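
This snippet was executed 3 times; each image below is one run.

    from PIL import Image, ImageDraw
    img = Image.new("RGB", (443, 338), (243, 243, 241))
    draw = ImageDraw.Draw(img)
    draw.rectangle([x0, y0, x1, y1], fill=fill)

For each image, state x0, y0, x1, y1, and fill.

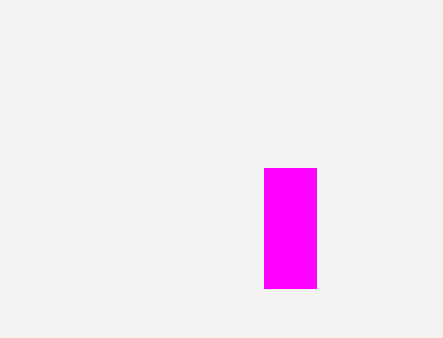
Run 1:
x0 = 264
y0 = 168
x1 = 316
y1 = 288
fill = 'magenta'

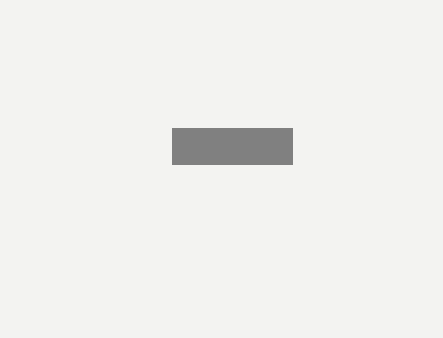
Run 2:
x0 = 172; y0 = 128; x1 = 292; y1 = 164; fill = 'gray'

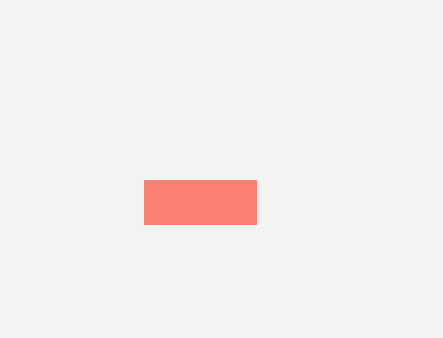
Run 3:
x0 = 144, y0 = 180, x1 = 256, y1 = 224, fill = 'salmon'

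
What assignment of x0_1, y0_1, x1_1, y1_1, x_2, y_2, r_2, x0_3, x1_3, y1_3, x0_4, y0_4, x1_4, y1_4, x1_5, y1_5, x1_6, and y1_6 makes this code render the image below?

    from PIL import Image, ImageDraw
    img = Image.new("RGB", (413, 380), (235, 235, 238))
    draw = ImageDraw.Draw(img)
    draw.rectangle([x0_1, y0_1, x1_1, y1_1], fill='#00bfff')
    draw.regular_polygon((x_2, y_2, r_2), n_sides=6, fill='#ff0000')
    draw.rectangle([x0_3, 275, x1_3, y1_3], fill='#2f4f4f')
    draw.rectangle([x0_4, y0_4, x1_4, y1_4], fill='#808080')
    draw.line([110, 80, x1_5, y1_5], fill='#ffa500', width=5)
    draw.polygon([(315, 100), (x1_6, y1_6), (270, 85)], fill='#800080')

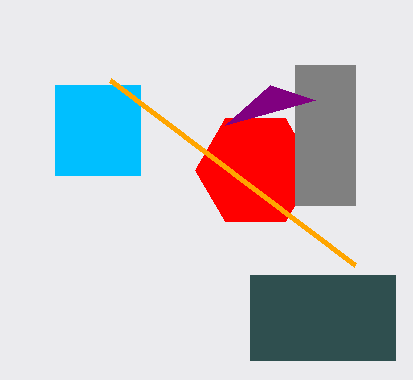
x0_1 = 55
y0_1 = 85
x1_1 = 140
y1_1 = 175
x_2 = 255
y_2 = 170
r_2 = 60
x0_3 = 250
x1_3 = 395
y1_3 = 360
x0_4 = 295
y0_4 = 65
x1_4 = 355
y1_4 = 205
x1_5 = 355
y1_5 = 265
x1_6 = 225
y1_6 = 125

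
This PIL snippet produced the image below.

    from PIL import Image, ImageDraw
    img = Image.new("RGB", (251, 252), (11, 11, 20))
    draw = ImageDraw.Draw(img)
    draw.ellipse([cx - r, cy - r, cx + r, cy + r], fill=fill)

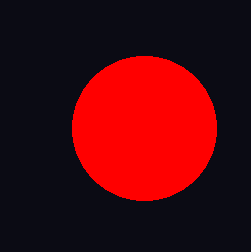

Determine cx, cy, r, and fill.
cx = 144; cy = 128; r = 72; fill = 'red'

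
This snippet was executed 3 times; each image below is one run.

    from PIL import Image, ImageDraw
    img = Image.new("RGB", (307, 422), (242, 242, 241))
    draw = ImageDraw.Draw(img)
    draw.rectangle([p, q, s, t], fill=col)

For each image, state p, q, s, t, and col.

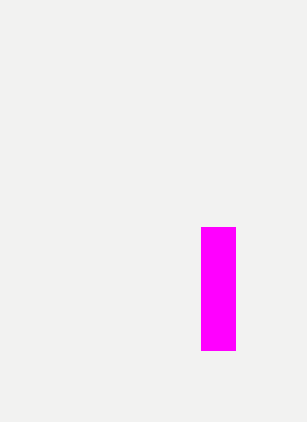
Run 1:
p = 201
q = 227
s = 235
t = 350
col = 'magenta'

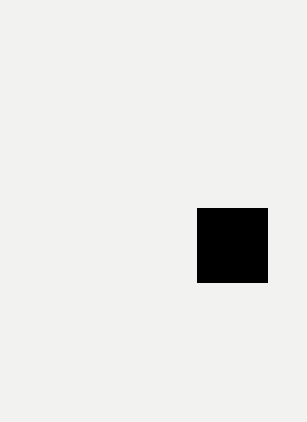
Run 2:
p = 197
q = 208
s = 267
t = 282
col = 'black'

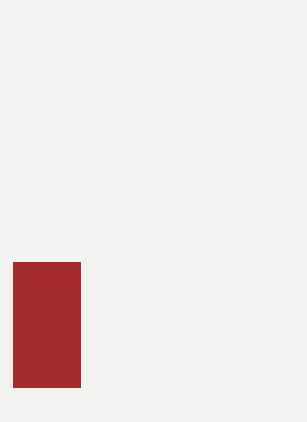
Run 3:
p = 13
q = 262
s = 80
t = 387
col = 'brown'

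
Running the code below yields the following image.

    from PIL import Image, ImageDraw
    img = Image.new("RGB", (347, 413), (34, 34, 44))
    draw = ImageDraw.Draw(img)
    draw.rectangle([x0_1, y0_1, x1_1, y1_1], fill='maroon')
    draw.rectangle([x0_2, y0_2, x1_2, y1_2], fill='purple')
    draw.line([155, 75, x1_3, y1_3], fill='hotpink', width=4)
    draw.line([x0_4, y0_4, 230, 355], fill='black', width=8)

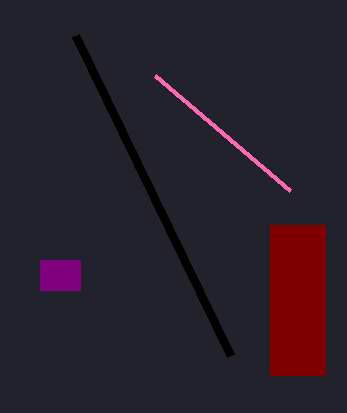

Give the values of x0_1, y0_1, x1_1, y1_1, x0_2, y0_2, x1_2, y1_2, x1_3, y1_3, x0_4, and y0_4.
x0_1 = 270, y0_1 = 225, x1_1 = 325, y1_1 = 375, x0_2 = 40, y0_2 = 260, x1_2 = 80, y1_2 = 290, x1_3 = 290, y1_3 = 190, x0_4 = 75, y0_4 = 35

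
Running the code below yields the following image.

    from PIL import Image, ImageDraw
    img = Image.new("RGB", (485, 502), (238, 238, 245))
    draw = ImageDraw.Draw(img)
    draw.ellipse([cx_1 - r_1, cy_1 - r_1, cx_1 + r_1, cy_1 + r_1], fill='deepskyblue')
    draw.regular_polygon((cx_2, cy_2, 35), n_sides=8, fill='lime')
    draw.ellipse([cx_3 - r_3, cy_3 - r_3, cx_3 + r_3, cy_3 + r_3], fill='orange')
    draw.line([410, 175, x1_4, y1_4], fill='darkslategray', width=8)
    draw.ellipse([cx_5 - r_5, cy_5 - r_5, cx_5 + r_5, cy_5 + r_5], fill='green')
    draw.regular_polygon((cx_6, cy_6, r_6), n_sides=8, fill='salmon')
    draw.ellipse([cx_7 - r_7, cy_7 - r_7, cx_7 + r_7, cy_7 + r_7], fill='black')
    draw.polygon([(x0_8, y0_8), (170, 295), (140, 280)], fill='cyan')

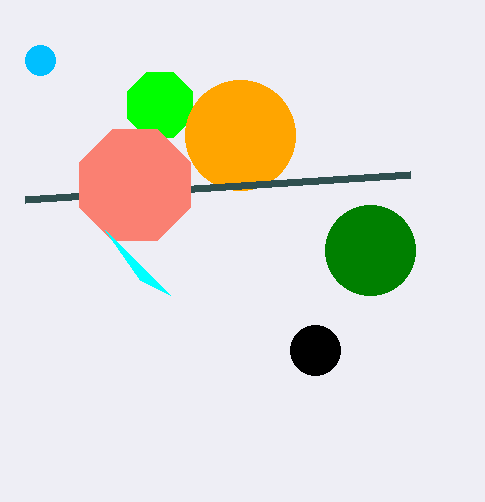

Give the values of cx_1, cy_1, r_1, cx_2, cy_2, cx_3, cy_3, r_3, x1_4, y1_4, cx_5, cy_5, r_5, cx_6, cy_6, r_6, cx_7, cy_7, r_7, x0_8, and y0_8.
cx_1 = 40; cy_1 = 60; r_1 = 15; cx_2 = 160; cy_2 = 105; cx_3 = 240; cy_3 = 135; r_3 = 55; x1_4 = 25; y1_4 = 200; cx_5 = 370; cy_5 = 250; r_5 = 45; cx_6 = 135; cy_6 = 185; r_6 = 60; cx_7 = 315; cy_7 = 350; r_7 = 25; x0_8 = 105; y0_8 = 230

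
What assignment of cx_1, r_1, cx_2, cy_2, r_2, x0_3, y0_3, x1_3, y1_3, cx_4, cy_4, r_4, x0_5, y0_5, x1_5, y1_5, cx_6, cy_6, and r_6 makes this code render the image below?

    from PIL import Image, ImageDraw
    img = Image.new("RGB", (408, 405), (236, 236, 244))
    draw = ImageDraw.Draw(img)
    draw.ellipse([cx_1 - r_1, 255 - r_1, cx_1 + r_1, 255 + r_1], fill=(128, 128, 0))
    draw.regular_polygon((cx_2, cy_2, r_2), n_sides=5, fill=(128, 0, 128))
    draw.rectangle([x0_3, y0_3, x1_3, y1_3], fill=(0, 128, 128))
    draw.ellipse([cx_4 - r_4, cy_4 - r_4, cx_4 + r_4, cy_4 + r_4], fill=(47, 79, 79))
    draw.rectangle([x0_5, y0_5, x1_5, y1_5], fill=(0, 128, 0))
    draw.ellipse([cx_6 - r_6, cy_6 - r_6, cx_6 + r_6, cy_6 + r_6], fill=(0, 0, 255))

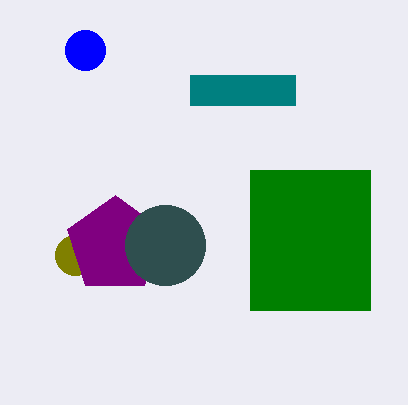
cx_1 = 75; r_1 = 20; cx_2 = 115; cy_2 = 245; r_2 = 50; x0_3 = 190; y0_3 = 75; x1_3 = 295; y1_3 = 105; cx_4 = 165; cy_4 = 245; r_4 = 40; x0_5 = 250; y0_5 = 170; x1_5 = 370; y1_5 = 310; cx_6 = 85; cy_6 = 50; r_6 = 20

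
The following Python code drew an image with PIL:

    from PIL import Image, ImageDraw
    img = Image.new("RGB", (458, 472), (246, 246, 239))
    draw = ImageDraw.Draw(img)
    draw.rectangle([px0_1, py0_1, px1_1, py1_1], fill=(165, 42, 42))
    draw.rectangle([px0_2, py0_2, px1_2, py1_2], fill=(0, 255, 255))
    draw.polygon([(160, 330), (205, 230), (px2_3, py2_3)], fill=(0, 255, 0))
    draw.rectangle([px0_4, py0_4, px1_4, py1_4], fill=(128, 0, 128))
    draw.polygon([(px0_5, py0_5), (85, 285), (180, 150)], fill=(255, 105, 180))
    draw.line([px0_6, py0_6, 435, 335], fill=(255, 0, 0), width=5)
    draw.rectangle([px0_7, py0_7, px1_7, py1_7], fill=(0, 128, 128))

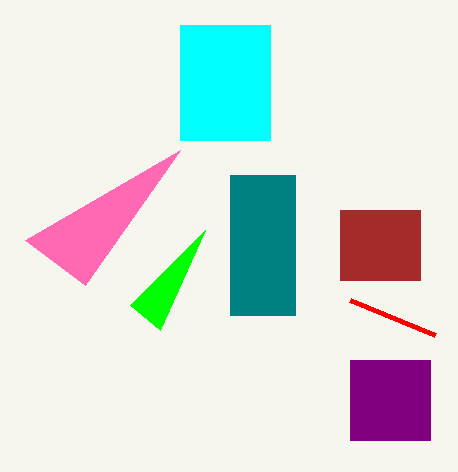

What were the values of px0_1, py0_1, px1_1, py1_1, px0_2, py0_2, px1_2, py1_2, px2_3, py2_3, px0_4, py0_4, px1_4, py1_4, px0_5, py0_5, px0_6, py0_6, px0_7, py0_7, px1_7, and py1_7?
px0_1 = 340
py0_1 = 210
px1_1 = 420
py1_1 = 280
px0_2 = 180
py0_2 = 25
px1_2 = 270
py1_2 = 140
px2_3 = 130
py2_3 = 305
px0_4 = 350
py0_4 = 360
px1_4 = 430
py1_4 = 440
px0_5 = 25
py0_5 = 240
px0_6 = 350
py0_6 = 300
px0_7 = 230
py0_7 = 175
px1_7 = 295
py1_7 = 315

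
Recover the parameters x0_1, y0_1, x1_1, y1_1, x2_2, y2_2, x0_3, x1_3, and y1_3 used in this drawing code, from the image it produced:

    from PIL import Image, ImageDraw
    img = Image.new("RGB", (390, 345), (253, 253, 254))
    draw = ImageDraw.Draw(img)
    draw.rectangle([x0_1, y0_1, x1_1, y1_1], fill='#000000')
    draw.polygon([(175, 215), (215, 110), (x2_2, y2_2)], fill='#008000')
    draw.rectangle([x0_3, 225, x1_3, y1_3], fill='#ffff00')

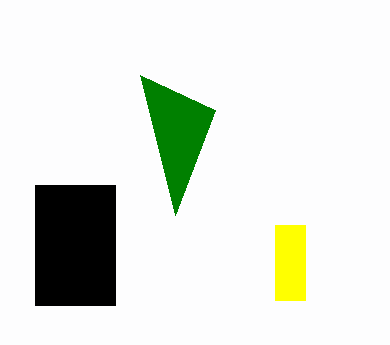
x0_1 = 35
y0_1 = 185
x1_1 = 115
y1_1 = 305
x2_2 = 140
y2_2 = 75
x0_3 = 275
x1_3 = 305
y1_3 = 300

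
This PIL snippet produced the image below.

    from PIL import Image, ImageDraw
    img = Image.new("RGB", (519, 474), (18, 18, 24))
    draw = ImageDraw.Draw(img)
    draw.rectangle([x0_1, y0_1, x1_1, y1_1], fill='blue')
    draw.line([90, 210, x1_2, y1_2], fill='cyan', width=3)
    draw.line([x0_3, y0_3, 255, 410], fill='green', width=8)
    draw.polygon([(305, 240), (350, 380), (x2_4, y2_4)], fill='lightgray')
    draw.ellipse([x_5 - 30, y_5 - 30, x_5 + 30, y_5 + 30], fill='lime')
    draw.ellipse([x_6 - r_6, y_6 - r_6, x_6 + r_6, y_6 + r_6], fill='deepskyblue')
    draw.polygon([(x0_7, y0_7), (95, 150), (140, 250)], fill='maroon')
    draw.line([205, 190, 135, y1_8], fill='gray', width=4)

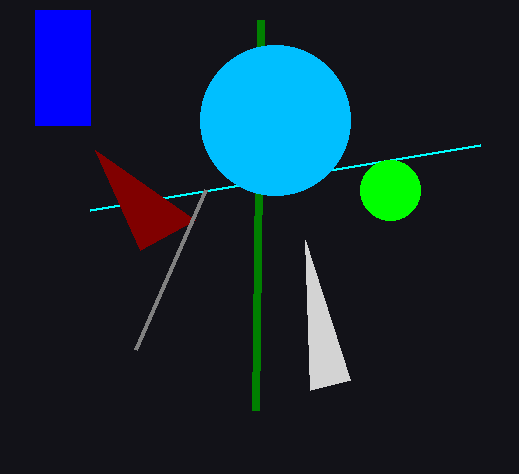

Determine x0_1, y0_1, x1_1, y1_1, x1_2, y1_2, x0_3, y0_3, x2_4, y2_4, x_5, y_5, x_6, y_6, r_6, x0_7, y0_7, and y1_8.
x0_1 = 35; y0_1 = 10; x1_1 = 90; y1_1 = 125; x1_2 = 480; y1_2 = 145; x0_3 = 260; y0_3 = 20; x2_4 = 310; y2_4 = 390; x_5 = 390; y_5 = 190; x_6 = 275; y_6 = 120; r_6 = 75; x0_7 = 195; y0_7 = 220; y1_8 = 350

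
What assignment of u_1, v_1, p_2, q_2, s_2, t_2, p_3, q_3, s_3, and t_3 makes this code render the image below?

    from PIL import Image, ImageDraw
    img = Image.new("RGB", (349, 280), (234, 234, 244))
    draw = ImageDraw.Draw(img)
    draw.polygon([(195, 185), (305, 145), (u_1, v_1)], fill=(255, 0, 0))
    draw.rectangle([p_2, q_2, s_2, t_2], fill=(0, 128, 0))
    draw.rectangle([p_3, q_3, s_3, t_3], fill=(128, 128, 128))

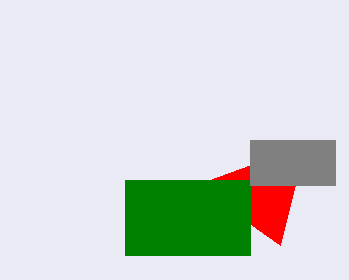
u_1 = 280; v_1 = 245; p_2 = 125; q_2 = 180; s_2 = 250; t_2 = 255; p_3 = 250; q_3 = 140; s_3 = 335; t_3 = 185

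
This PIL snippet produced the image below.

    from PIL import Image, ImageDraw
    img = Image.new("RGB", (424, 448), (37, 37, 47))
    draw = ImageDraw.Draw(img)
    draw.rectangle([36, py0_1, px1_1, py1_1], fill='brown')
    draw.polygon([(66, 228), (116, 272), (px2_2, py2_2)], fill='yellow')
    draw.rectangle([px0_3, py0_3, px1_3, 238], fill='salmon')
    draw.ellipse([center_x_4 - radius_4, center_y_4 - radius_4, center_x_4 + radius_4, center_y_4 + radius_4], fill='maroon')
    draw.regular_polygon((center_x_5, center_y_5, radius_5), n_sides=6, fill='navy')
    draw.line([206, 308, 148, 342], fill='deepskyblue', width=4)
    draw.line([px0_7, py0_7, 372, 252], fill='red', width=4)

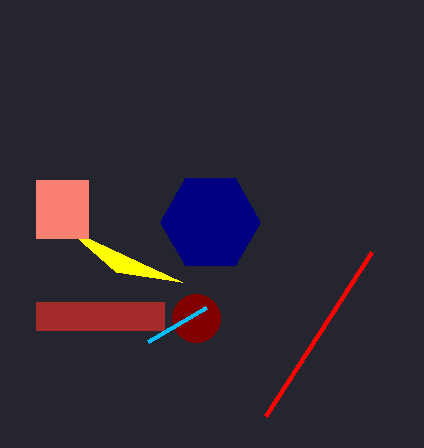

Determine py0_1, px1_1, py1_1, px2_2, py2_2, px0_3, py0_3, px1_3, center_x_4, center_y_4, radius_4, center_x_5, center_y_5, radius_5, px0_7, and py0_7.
py0_1 = 302, px1_1 = 164, py1_1 = 330, px2_2 = 182, py2_2 = 282, px0_3 = 36, py0_3 = 180, px1_3 = 88, center_x_4 = 196, center_y_4 = 318, radius_4 = 24, center_x_5 = 210, center_y_5 = 222, radius_5 = 50, px0_7 = 266, py0_7 = 416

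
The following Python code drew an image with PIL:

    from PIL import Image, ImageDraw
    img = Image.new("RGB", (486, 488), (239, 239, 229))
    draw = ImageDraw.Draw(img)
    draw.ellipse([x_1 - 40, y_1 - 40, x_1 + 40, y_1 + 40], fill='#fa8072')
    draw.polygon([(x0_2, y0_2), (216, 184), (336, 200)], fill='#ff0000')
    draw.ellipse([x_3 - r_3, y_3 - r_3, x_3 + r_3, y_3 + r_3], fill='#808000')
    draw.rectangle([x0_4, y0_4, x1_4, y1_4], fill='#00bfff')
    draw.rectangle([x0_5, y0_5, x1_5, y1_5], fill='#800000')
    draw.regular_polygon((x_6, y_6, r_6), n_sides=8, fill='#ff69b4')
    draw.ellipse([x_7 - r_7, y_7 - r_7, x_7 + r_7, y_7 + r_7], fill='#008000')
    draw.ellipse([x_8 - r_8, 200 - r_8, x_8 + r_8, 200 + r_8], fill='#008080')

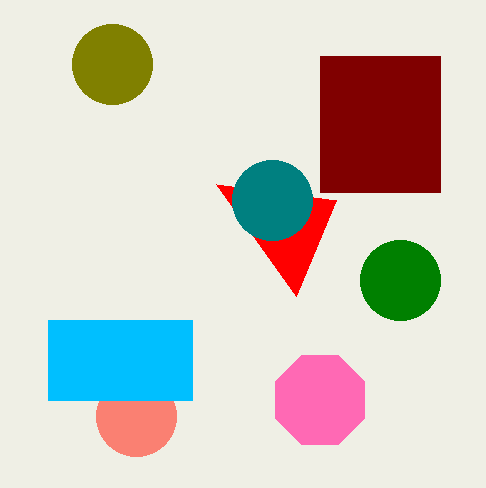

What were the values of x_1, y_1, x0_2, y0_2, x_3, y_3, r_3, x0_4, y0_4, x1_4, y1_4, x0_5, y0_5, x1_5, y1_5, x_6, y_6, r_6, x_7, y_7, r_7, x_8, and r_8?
x_1 = 136
y_1 = 416
x0_2 = 296
y0_2 = 296
x_3 = 112
y_3 = 64
r_3 = 40
x0_4 = 48
y0_4 = 320
x1_4 = 192
y1_4 = 400
x0_5 = 320
y0_5 = 56
x1_5 = 440
y1_5 = 192
x_6 = 320
y_6 = 400
r_6 = 48
x_7 = 400
y_7 = 280
r_7 = 40
x_8 = 272
r_8 = 40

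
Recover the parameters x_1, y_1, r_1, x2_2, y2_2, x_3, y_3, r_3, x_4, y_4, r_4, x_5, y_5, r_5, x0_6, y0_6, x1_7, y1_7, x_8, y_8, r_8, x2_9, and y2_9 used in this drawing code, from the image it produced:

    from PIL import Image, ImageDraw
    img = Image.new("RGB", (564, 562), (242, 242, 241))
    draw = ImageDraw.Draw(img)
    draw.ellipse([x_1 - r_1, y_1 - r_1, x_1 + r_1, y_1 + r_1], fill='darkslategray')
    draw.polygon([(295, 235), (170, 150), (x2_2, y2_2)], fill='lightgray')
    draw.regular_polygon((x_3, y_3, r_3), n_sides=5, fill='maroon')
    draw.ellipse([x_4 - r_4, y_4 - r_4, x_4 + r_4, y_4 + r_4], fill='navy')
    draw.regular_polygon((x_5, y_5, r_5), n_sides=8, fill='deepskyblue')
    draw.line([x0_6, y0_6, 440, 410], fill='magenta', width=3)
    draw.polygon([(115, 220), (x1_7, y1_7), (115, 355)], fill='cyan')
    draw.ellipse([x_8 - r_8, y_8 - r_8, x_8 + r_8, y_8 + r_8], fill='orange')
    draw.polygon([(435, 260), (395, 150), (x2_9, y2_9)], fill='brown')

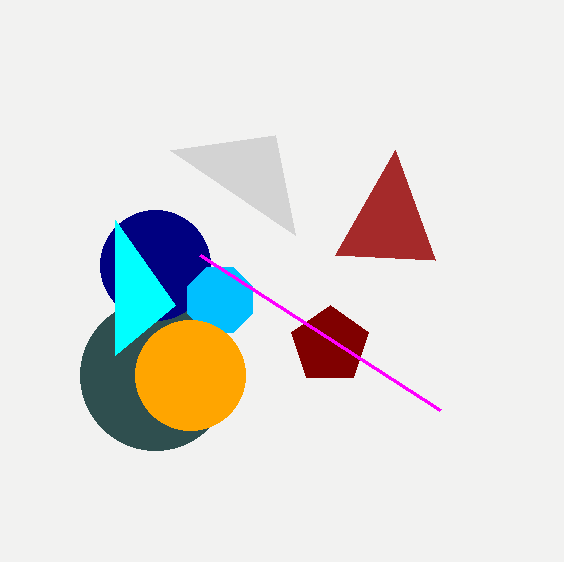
x_1 = 155; y_1 = 375; r_1 = 75; x2_2 = 275; y2_2 = 135; x_3 = 330; y_3 = 345; r_3 = 40; x_4 = 155; y_4 = 265; r_4 = 55; x_5 = 220; y_5 = 300; r_5 = 35; x0_6 = 200; y0_6 = 255; x1_7 = 175; y1_7 = 305; x_8 = 190; y_8 = 375; r_8 = 55; x2_9 = 335; y2_9 = 255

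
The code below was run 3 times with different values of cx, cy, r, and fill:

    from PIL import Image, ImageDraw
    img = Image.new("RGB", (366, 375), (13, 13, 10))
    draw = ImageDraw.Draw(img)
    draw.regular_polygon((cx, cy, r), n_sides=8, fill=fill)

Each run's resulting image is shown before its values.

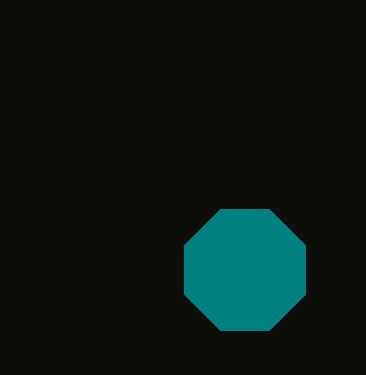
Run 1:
cx = 245, cy = 270, r = 65, fill = 'teal'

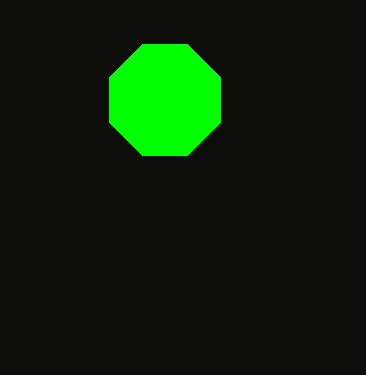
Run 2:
cx = 165; cy = 100; r = 60; fill = 'lime'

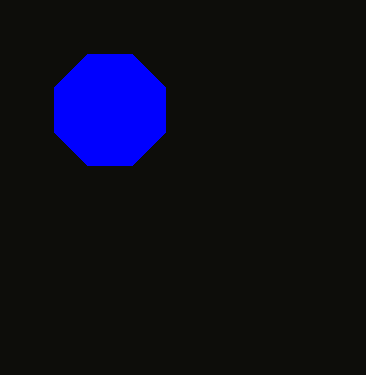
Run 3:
cx = 110, cy = 110, r = 60, fill = 'blue'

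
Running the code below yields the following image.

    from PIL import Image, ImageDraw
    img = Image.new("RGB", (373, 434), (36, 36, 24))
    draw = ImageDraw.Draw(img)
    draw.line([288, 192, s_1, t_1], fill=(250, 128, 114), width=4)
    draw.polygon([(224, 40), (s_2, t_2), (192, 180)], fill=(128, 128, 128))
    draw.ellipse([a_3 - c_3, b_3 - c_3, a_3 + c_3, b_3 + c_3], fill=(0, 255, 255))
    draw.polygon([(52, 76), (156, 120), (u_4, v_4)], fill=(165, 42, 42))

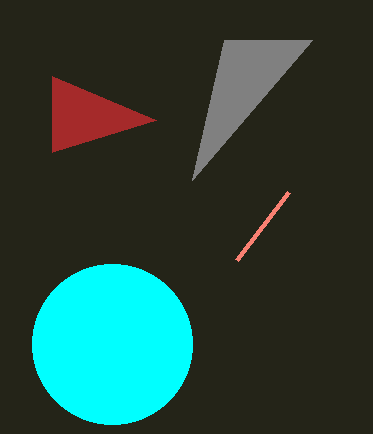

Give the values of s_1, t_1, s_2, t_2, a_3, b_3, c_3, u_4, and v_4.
s_1 = 236
t_1 = 260
s_2 = 312
t_2 = 40
a_3 = 112
b_3 = 344
c_3 = 80
u_4 = 52
v_4 = 152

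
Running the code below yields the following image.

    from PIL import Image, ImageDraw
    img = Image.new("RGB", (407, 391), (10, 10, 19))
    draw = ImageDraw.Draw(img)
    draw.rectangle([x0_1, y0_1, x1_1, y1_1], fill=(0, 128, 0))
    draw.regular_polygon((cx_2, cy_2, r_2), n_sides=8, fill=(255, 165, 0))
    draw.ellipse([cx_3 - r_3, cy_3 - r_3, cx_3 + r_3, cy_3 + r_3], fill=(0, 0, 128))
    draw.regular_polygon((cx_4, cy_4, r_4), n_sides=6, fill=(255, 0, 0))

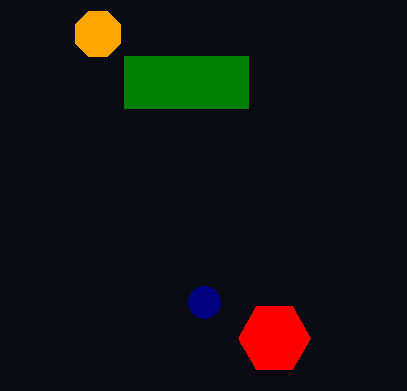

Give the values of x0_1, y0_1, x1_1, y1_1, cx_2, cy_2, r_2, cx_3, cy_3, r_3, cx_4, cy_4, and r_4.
x0_1 = 124; y0_1 = 56; x1_1 = 248; y1_1 = 108; cx_2 = 98; cy_2 = 34; r_2 = 24; cx_3 = 204; cy_3 = 302; r_3 = 16; cx_4 = 274; cy_4 = 338; r_4 = 36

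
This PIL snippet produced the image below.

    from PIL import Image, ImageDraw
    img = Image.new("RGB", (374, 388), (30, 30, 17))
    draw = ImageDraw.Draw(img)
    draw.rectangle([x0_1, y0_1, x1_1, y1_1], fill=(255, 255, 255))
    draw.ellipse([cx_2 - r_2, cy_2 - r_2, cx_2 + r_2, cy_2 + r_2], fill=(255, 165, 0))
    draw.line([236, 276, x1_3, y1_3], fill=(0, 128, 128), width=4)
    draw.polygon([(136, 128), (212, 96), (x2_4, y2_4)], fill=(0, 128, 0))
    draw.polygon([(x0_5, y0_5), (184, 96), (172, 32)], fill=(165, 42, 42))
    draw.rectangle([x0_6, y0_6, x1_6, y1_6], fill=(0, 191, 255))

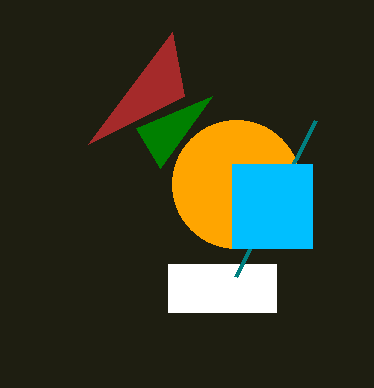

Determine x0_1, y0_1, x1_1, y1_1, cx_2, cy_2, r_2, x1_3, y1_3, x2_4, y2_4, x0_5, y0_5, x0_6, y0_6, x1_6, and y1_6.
x0_1 = 168, y0_1 = 264, x1_1 = 276, y1_1 = 312, cx_2 = 236, cy_2 = 184, r_2 = 64, x1_3 = 316, y1_3 = 120, x2_4 = 160, y2_4 = 168, x0_5 = 88, y0_5 = 144, x0_6 = 232, y0_6 = 164, x1_6 = 312, y1_6 = 248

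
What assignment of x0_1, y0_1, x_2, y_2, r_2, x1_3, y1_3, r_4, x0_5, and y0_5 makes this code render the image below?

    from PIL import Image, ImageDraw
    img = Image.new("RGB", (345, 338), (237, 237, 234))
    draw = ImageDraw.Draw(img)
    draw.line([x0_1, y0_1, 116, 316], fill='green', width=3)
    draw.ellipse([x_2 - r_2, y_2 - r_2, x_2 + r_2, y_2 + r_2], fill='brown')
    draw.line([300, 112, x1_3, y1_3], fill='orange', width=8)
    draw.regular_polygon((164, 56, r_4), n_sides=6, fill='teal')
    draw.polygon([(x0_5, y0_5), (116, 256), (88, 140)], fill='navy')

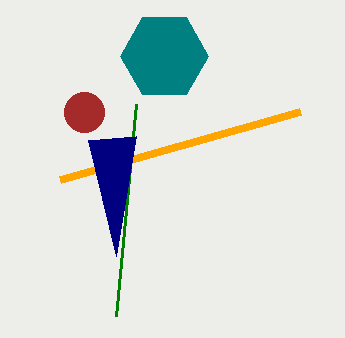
x0_1 = 136; y0_1 = 104; x_2 = 84; y_2 = 112; r_2 = 20; x1_3 = 60; y1_3 = 180; r_4 = 44; x0_5 = 136; y0_5 = 136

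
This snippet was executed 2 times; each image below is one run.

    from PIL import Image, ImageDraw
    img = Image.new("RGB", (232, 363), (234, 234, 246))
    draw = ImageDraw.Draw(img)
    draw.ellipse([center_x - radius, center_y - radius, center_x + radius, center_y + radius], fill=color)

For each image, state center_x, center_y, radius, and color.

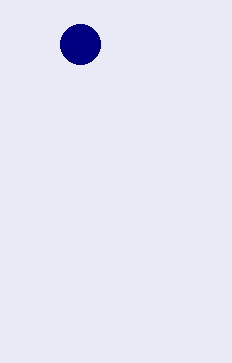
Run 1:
center_x = 80; center_y = 44; radius = 20; color = 'navy'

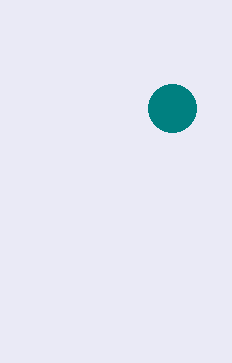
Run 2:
center_x = 172; center_y = 108; radius = 24; color = 'teal'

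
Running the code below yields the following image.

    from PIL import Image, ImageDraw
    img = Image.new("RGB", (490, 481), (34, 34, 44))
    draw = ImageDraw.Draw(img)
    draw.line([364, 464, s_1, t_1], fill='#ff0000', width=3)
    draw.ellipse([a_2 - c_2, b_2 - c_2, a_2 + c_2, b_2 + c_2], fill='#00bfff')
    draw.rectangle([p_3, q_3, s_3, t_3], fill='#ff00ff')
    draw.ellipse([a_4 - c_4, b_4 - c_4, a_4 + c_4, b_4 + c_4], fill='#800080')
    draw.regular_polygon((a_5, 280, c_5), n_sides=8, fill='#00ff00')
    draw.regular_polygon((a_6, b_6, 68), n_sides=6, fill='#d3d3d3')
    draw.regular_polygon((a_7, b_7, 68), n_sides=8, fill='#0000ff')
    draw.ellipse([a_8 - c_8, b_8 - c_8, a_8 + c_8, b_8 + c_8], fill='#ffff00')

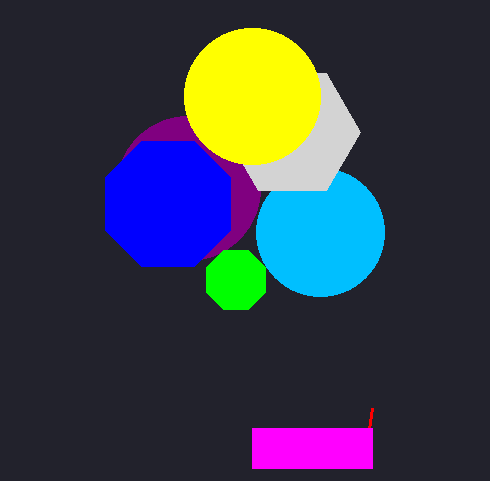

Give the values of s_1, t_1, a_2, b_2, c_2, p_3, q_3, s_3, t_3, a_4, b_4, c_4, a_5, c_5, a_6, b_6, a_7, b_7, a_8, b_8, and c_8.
s_1 = 372, t_1 = 408, a_2 = 320, b_2 = 232, c_2 = 64, p_3 = 252, q_3 = 428, s_3 = 372, t_3 = 468, a_4 = 188, b_4 = 188, c_4 = 72, a_5 = 236, c_5 = 32, a_6 = 292, b_6 = 132, a_7 = 168, b_7 = 204, a_8 = 252, b_8 = 96, c_8 = 68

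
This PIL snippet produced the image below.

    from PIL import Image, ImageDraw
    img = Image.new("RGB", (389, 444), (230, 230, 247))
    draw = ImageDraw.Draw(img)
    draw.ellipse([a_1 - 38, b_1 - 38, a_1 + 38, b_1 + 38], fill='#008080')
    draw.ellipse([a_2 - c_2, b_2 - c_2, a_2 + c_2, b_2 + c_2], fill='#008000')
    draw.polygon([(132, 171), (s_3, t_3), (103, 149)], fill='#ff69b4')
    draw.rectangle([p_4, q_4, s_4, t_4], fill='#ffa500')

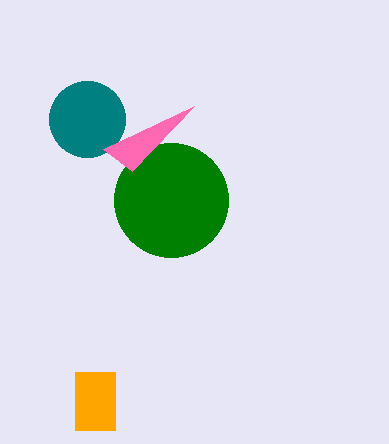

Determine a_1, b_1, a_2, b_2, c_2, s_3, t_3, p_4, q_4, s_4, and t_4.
a_1 = 87; b_1 = 119; a_2 = 171; b_2 = 200; c_2 = 57; s_3 = 194; t_3 = 106; p_4 = 75; q_4 = 372; s_4 = 115; t_4 = 430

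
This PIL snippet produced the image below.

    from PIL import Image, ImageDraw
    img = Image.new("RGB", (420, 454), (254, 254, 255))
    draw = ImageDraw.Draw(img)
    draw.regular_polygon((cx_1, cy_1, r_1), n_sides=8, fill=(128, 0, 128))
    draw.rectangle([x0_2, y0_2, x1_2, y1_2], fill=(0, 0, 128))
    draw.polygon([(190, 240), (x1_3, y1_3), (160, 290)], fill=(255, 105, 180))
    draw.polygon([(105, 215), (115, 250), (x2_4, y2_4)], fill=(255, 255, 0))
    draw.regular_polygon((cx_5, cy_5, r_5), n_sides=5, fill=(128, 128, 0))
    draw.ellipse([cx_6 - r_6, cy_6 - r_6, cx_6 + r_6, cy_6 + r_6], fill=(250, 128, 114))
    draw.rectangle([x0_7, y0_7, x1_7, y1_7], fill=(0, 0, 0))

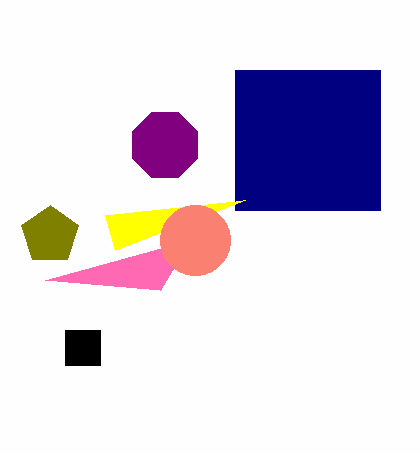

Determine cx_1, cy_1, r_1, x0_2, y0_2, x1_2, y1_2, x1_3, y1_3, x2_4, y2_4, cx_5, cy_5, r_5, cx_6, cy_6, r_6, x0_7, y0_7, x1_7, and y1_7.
cx_1 = 165, cy_1 = 145, r_1 = 35, x0_2 = 235, y0_2 = 70, x1_2 = 380, y1_2 = 210, x1_3 = 45, y1_3 = 280, x2_4 = 245, y2_4 = 200, cx_5 = 50, cy_5 = 235, r_5 = 30, cx_6 = 195, cy_6 = 240, r_6 = 35, x0_7 = 65, y0_7 = 330, x1_7 = 100, y1_7 = 365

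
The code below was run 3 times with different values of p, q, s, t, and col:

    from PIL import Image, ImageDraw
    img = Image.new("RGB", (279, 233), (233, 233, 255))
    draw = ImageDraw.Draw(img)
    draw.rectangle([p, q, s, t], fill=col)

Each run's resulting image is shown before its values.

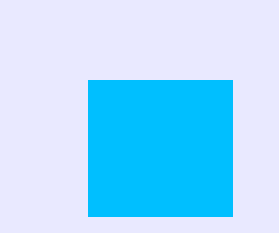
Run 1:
p = 88; q = 80; s = 232; t = 216; col = 'deepskyblue'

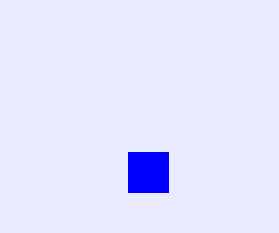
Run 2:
p = 128, q = 152, s = 168, t = 192, col = 'blue'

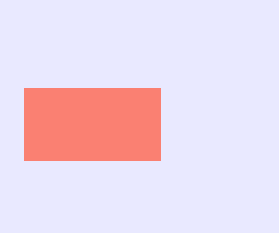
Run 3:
p = 24; q = 88; s = 160; t = 160; col = 'salmon'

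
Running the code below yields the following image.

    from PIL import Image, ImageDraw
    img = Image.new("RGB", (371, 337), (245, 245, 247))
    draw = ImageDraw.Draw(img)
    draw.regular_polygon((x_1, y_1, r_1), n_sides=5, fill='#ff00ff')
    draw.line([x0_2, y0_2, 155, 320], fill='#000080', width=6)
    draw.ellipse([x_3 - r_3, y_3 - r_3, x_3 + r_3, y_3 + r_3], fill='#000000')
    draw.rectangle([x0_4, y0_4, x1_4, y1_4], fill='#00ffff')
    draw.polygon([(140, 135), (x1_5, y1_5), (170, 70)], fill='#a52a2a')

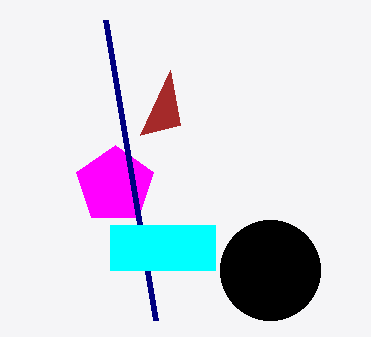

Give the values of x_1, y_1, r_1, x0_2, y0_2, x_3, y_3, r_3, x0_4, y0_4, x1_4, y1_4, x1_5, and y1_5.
x_1 = 115; y_1 = 185; r_1 = 40; x0_2 = 105; y0_2 = 20; x_3 = 270; y_3 = 270; r_3 = 50; x0_4 = 110; y0_4 = 225; x1_4 = 215; y1_4 = 270; x1_5 = 180; y1_5 = 125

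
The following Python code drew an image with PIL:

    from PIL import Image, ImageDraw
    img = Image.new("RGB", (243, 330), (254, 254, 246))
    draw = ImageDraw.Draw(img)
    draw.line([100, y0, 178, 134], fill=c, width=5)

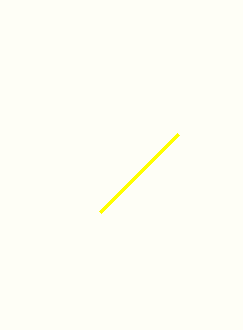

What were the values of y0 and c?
y0 = 212; c = 'yellow'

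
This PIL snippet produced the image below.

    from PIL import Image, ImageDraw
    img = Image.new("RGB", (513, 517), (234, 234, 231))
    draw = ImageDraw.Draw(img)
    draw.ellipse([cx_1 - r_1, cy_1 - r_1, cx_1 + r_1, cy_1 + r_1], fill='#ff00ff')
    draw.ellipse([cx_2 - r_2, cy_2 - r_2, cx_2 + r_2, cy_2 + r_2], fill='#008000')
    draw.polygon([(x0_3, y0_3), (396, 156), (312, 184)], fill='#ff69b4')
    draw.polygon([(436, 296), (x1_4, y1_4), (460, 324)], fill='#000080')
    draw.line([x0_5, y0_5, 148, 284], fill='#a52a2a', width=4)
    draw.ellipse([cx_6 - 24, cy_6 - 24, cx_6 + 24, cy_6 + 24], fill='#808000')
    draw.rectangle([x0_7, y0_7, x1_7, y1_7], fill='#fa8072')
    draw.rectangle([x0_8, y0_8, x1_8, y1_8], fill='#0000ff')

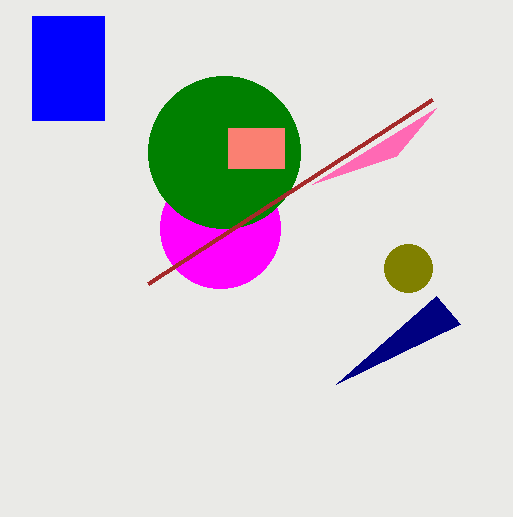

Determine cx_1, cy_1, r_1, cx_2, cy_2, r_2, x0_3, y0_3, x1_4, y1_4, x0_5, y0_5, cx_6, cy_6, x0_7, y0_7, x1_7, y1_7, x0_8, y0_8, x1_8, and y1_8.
cx_1 = 220
cy_1 = 228
r_1 = 60
cx_2 = 224
cy_2 = 152
r_2 = 76
x0_3 = 436
y0_3 = 108
x1_4 = 336
y1_4 = 384
x0_5 = 432
y0_5 = 100
cx_6 = 408
cy_6 = 268
x0_7 = 228
y0_7 = 128
x1_7 = 284
y1_7 = 168
x0_8 = 32
y0_8 = 16
x1_8 = 104
y1_8 = 120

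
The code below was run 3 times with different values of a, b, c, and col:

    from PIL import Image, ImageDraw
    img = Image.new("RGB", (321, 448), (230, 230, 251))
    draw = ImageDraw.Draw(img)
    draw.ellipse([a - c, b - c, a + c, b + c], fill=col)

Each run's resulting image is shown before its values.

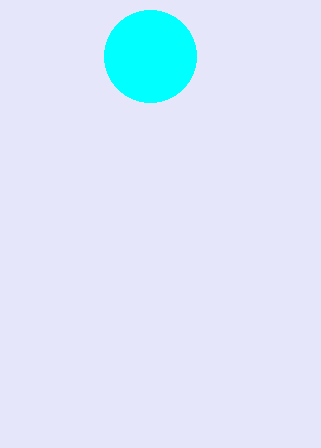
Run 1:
a = 150; b = 56; c = 46; col = 'cyan'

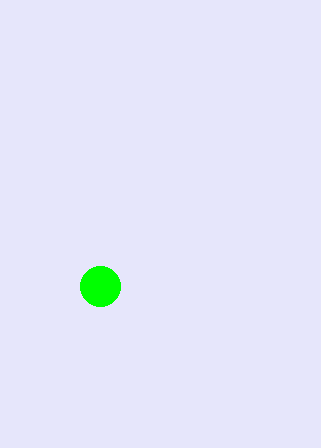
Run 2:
a = 100
b = 286
c = 20
col = 'lime'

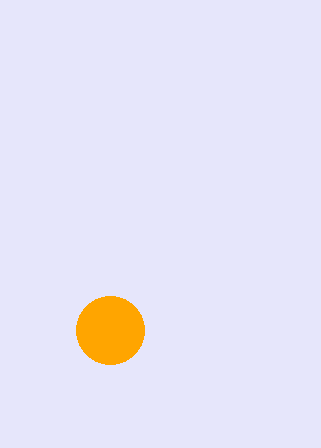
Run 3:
a = 110
b = 330
c = 34
col = 'orange'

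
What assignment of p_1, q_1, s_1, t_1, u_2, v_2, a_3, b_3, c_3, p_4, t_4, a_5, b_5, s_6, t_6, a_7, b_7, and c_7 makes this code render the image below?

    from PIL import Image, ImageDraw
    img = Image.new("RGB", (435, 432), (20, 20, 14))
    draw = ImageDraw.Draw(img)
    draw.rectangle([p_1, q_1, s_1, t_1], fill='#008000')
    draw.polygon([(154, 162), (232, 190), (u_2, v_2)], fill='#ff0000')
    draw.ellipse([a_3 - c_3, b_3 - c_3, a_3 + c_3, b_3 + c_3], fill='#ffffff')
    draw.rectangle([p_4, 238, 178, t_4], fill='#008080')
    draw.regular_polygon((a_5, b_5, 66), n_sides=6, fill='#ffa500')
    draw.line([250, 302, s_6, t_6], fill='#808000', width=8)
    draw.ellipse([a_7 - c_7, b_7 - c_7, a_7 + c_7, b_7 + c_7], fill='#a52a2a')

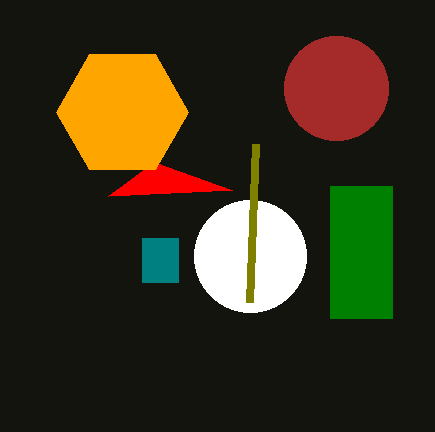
p_1 = 330; q_1 = 186; s_1 = 392; t_1 = 318; u_2 = 108; v_2 = 196; a_3 = 250; b_3 = 256; c_3 = 56; p_4 = 142; t_4 = 282; a_5 = 122; b_5 = 112; s_6 = 256; t_6 = 144; a_7 = 336; b_7 = 88; c_7 = 52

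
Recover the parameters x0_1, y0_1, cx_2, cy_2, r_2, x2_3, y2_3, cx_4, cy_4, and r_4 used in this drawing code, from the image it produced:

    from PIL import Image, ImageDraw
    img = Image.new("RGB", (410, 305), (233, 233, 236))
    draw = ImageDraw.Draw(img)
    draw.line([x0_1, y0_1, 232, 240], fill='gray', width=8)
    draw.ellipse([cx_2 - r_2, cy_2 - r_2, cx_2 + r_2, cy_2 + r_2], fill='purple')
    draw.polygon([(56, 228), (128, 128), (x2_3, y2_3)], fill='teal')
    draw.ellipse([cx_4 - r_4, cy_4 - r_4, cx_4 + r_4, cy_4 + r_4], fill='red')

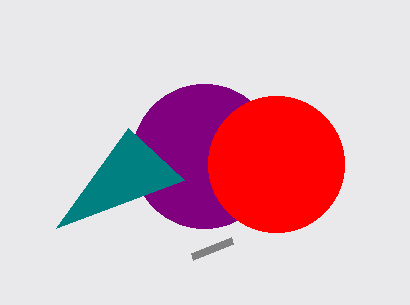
x0_1 = 192
y0_1 = 256
cx_2 = 204
cy_2 = 156
r_2 = 72
x2_3 = 184
y2_3 = 180
cx_4 = 276
cy_4 = 164
r_4 = 68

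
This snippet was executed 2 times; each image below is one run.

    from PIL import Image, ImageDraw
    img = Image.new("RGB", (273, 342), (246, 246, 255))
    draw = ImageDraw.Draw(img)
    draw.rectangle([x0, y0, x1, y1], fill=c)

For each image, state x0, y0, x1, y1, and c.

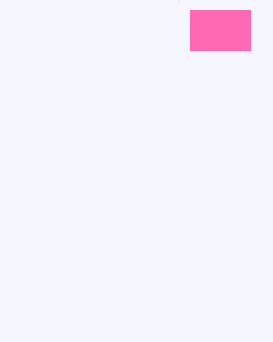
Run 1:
x0 = 190
y0 = 10
x1 = 250
y1 = 50
c = 'hotpink'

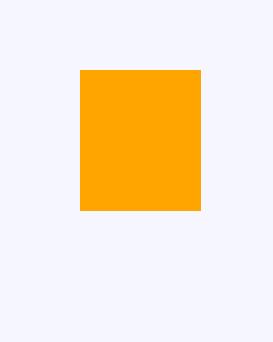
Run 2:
x0 = 80; y0 = 70; x1 = 200; y1 = 210; c = 'orange'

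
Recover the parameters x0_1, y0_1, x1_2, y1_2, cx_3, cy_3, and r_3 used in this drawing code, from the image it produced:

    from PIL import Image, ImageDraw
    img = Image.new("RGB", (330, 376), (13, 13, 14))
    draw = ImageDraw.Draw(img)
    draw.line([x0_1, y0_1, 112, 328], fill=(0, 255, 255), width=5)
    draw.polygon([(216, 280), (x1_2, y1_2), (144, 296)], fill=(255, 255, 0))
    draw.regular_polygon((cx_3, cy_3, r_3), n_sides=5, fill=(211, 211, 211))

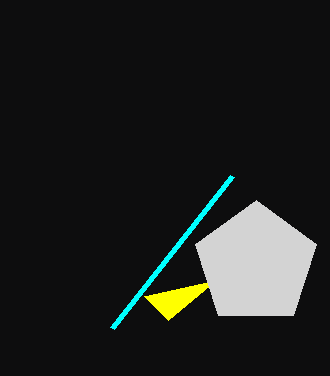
x0_1 = 232, y0_1 = 176, x1_2 = 168, y1_2 = 320, cx_3 = 256, cy_3 = 264, r_3 = 64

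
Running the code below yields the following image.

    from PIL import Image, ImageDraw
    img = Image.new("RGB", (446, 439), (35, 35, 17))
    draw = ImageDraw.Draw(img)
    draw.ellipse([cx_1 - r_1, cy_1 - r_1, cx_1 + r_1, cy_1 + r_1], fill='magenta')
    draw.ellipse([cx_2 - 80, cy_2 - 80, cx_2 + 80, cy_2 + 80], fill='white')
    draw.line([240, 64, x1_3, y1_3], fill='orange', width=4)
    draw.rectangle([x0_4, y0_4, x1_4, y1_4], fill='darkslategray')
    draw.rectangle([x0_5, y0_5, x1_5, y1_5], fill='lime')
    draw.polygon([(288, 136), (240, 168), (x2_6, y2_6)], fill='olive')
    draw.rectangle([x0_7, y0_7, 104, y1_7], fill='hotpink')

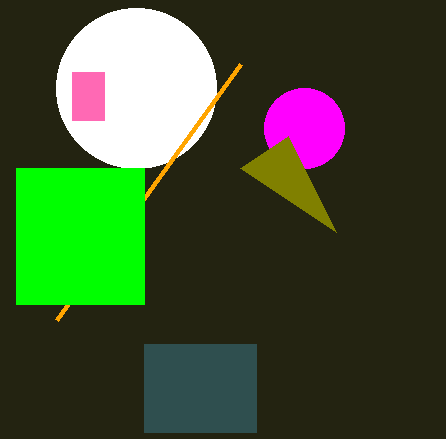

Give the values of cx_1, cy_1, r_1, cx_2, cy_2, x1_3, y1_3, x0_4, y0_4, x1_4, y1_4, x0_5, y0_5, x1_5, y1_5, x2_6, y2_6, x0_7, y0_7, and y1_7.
cx_1 = 304, cy_1 = 128, r_1 = 40, cx_2 = 136, cy_2 = 88, x1_3 = 56, y1_3 = 320, x0_4 = 144, y0_4 = 344, x1_4 = 256, y1_4 = 432, x0_5 = 16, y0_5 = 168, x1_5 = 144, y1_5 = 304, x2_6 = 336, y2_6 = 232, x0_7 = 72, y0_7 = 72, y1_7 = 120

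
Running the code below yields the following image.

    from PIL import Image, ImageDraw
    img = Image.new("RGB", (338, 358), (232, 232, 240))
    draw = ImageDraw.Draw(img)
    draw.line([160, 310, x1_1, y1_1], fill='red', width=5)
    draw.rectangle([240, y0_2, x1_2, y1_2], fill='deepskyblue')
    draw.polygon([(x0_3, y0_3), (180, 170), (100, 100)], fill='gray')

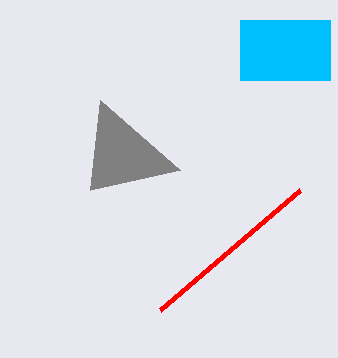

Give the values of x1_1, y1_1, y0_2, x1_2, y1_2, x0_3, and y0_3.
x1_1 = 300; y1_1 = 190; y0_2 = 20; x1_2 = 330; y1_2 = 80; x0_3 = 90; y0_3 = 190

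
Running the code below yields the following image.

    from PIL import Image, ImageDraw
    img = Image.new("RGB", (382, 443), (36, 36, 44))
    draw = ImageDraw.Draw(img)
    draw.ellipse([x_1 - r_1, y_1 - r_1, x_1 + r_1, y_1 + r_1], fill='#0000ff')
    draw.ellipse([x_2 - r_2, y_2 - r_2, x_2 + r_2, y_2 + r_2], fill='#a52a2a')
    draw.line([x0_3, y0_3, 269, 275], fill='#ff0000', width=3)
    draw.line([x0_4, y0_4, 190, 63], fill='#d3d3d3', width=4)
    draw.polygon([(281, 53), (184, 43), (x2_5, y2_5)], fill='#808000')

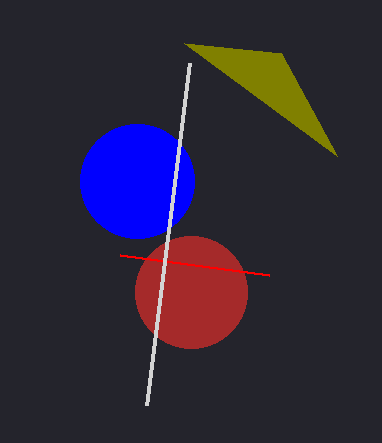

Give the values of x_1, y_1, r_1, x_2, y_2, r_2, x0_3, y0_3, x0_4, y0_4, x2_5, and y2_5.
x_1 = 137
y_1 = 181
r_1 = 57
x_2 = 191
y_2 = 292
r_2 = 56
x0_3 = 120
y0_3 = 255
x0_4 = 147
y0_4 = 405
x2_5 = 337
y2_5 = 156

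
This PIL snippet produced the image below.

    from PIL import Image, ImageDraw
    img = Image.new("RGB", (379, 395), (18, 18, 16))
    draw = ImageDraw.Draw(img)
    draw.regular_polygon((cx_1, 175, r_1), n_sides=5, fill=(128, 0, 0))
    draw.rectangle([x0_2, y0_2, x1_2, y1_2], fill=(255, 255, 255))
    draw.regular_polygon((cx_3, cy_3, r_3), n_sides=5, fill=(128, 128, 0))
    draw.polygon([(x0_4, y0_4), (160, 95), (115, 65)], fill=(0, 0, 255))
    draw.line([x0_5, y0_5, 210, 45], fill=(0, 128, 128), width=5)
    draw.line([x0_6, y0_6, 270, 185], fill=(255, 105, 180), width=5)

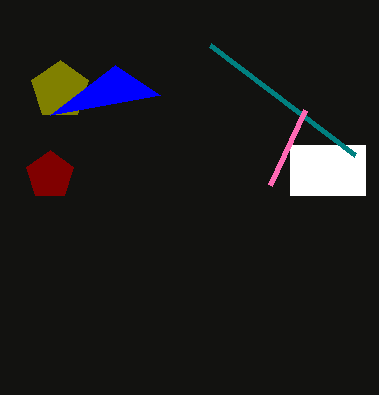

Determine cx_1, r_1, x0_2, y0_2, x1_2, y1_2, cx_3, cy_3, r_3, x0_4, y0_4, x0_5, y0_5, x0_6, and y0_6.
cx_1 = 50; r_1 = 25; x0_2 = 290; y0_2 = 145; x1_2 = 365; y1_2 = 195; cx_3 = 60; cy_3 = 90; r_3 = 30; x0_4 = 50; y0_4 = 115; x0_5 = 355; y0_5 = 155; x0_6 = 305; y0_6 = 110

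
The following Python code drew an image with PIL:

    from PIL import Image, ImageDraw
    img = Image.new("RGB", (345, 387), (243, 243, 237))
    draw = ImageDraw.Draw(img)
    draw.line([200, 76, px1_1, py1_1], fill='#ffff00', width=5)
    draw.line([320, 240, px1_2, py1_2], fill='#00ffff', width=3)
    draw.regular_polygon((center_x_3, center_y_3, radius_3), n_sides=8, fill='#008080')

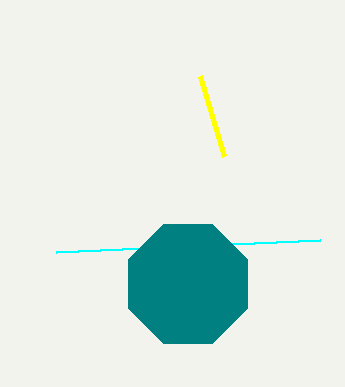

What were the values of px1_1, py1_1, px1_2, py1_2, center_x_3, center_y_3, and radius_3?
px1_1 = 224
py1_1 = 156
px1_2 = 56
py1_2 = 252
center_x_3 = 188
center_y_3 = 284
radius_3 = 64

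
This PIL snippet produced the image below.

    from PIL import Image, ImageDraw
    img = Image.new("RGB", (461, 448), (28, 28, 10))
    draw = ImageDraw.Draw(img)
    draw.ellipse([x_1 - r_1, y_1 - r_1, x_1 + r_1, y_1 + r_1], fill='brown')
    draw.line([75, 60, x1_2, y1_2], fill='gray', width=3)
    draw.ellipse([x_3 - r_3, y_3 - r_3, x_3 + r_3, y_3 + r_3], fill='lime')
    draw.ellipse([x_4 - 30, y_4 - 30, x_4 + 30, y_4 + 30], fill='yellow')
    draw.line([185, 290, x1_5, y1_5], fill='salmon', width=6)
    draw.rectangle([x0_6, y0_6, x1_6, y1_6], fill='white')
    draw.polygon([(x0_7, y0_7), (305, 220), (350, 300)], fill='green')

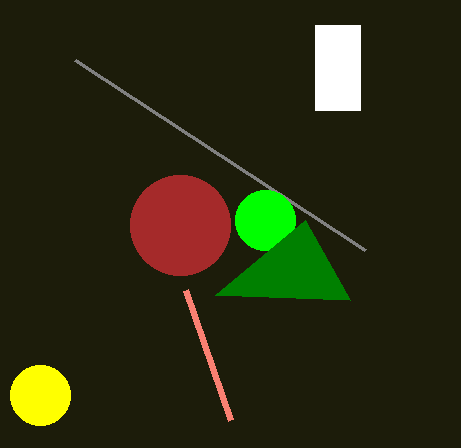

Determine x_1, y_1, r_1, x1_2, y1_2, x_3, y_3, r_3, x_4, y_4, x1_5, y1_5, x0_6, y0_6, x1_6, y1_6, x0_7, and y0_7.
x_1 = 180; y_1 = 225; r_1 = 50; x1_2 = 365; y1_2 = 250; x_3 = 265; y_3 = 220; r_3 = 30; x_4 = 40; y_4 = 395; x1_5 = 230; y1_5 = 420; x0_6 = 315; y0_6 = 25; x1_6 = 360; y1_6 = 110; x0_7 = 215; y0_7 = 295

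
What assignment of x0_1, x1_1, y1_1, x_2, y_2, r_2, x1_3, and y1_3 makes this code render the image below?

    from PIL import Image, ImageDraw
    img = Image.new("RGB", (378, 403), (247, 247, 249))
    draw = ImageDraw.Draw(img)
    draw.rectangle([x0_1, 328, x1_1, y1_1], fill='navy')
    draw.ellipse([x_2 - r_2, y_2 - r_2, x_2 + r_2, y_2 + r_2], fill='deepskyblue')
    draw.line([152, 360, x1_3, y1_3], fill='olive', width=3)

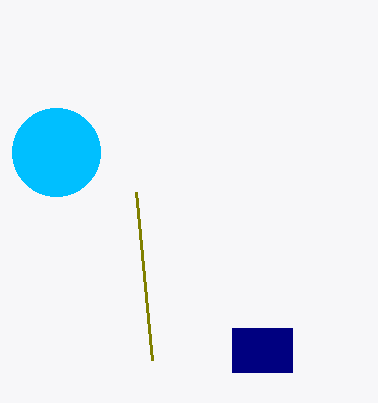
x0_1 = 232
x1_1 = 292
y1_1 = 372
x_2 = 56
y_2 = 152
r_2 = 44
x1_3 = 136
y1_3 = 192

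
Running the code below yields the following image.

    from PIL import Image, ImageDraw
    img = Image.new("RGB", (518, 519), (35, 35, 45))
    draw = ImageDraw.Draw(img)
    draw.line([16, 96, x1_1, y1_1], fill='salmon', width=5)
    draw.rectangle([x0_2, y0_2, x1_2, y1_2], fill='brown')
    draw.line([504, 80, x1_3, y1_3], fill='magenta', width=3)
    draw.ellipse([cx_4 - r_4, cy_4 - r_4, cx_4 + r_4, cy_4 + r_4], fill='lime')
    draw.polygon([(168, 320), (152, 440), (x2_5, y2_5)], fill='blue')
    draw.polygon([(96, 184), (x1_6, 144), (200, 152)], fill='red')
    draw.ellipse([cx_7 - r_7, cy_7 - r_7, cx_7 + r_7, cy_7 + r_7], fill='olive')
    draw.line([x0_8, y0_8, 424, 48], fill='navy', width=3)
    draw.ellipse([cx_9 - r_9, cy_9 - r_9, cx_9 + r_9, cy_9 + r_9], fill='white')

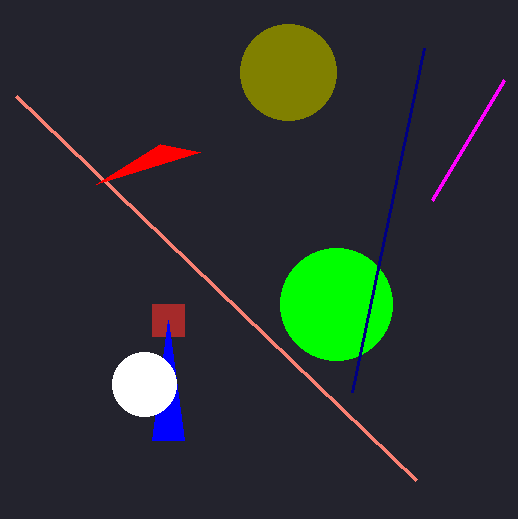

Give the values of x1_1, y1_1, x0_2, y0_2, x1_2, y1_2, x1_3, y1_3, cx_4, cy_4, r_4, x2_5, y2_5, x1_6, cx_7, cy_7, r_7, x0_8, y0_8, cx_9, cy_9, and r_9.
x1_1 = 416, y1_1 = 480, x0_2 = 152, y0_2 = 304, x1_2 = 184, y1_2 = 336, x1_3 = 432, y1_3 = 200, cx_4 = 336, cy_4 = 304, r_4 = 56, x2_5 = 184, y2_5 = 440, x1_6 = 160, cx_7 = 288, cy_7 = 72, r_7 = 48, x0_8 = 352, y0_8 = 392, cx_9 = 144, cy_9 = 384, r_9 = 32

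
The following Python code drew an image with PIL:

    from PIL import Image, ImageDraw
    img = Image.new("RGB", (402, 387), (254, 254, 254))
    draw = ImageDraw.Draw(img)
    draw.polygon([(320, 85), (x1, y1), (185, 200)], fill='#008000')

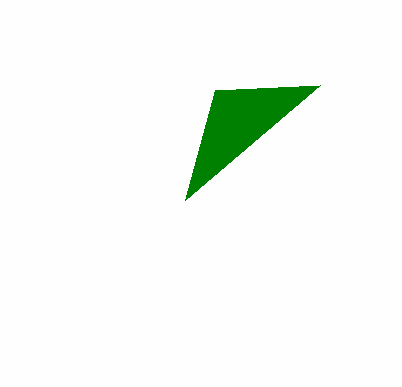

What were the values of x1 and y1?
x1 = 215
y1 = 90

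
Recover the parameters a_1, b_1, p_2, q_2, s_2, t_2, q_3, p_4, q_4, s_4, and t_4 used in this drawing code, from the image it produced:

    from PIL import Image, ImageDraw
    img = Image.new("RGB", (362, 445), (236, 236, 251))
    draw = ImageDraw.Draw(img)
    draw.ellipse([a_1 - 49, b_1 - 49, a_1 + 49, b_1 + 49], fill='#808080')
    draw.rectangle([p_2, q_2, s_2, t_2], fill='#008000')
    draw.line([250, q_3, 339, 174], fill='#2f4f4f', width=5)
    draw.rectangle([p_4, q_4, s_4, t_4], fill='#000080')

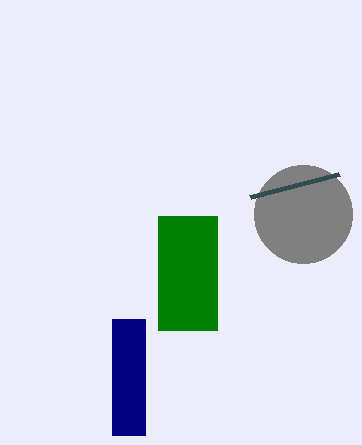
a_1 = 303; b_1 = 214; p_2 = 158; q_2 = 216; s_2 = 217; t_2 = 330; q_3 = 197; p_4 = 112; q_4 = 319; s_4 = 145; t_4 = 435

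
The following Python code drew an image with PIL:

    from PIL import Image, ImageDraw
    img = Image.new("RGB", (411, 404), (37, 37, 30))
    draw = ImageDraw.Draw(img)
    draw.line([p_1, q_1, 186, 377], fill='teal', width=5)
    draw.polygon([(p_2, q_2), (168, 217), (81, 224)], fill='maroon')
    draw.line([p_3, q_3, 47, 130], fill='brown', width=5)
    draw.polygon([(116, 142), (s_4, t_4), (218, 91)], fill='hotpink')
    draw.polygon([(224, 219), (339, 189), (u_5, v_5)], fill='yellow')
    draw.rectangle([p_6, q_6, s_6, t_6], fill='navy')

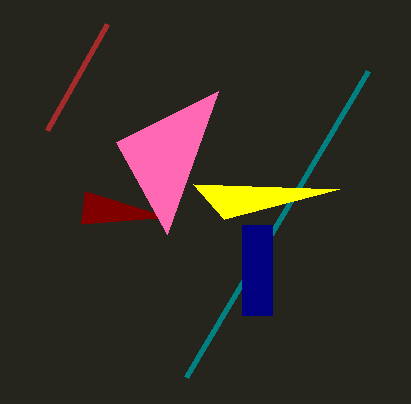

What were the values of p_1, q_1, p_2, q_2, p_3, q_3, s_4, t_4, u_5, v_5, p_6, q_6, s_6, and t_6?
p_1 = 368; q_1 = 71; p_2 = 85; q_2 = 191; p_3 = 107; q_3 = 24; s_4 = 167; t_4 = 234; u_5 = 193; v_5 = 184; p_6 = 242; q_6 = 225; s_6 = 272; t_6 = 315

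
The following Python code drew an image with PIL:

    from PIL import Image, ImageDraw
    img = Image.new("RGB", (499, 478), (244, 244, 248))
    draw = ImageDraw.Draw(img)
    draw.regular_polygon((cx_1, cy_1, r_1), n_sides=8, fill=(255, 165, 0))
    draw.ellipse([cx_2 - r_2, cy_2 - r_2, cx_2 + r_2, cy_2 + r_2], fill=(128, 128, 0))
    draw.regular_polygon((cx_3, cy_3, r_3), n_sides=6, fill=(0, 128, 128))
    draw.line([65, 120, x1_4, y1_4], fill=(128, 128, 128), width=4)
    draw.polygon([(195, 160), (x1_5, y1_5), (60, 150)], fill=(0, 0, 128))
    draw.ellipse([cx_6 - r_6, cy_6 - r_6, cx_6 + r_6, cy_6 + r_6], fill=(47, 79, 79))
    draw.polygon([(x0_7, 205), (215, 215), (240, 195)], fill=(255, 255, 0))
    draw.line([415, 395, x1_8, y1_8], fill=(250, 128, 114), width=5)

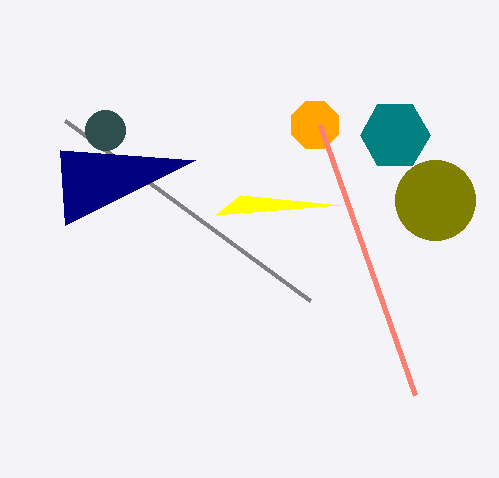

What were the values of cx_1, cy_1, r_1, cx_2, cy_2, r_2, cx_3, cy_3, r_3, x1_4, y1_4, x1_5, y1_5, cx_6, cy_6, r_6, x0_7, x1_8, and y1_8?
cx_1 = 315, cy_1 = 125, r_1 = 25, cx_2 = 435, cy_2 = 200, r_2 = 40, cx_3 = 395, cy_3 = 135, r_3 = 35, x1_4 = 310, y1_4 = 300, x1_5 = 65, y1_5 = 225, cx_6 = 105, cy_6 = 130, r_6 = 20, x0_7 = 340, x1_8 = 320, y1_8 = 125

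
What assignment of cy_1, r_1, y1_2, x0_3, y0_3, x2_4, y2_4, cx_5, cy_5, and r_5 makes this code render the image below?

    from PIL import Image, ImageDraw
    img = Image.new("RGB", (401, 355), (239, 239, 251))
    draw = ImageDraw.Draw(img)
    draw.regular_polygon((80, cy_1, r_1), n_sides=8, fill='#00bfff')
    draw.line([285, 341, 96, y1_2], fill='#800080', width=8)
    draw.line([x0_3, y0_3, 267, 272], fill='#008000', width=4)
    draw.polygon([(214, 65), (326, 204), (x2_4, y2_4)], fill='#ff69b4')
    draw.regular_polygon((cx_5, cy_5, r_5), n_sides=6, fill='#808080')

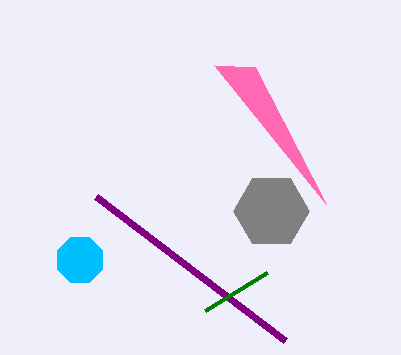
cy_1 = 260
r_1 = 24
y1_2 = 197
x0_3 = 205
y0_3 = 310
x2_4 = 255
y2_4 = 67
cx_5 = 271
cy_5 = 211
r_5 = 38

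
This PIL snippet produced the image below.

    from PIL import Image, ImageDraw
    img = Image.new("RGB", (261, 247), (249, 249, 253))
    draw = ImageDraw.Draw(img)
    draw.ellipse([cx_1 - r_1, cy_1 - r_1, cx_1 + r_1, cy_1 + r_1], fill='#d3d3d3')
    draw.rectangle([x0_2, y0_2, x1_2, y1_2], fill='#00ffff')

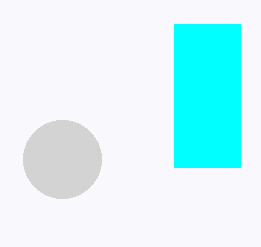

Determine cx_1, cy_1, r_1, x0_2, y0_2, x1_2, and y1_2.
cx_1 = 62, cy_1 = 159, r_1 = 39, x0_2 = 174, y0_2 = 24, x1_2 = 240, y1_2 = 167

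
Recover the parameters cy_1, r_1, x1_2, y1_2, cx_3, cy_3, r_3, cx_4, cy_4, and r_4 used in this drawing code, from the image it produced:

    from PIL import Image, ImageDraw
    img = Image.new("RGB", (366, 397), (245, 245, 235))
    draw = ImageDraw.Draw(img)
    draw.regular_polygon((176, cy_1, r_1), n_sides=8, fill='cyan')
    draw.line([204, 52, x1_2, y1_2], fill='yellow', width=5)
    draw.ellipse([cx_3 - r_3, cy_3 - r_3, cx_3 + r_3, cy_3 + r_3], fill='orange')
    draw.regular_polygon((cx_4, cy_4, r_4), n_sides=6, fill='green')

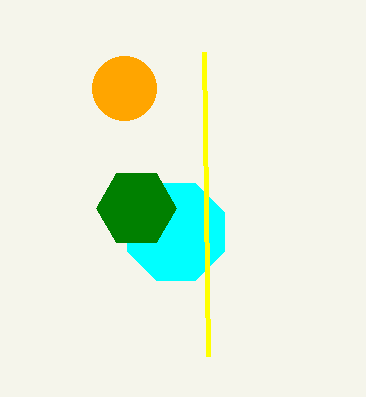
cy_1 = 232, r_1 = 52, x1_2 = 208, y1_2 = 356, cx_3 = 124, cy_3 = 88, r_3 = 32, cx_4 = 136, cy_4 = 208, r_4 = 40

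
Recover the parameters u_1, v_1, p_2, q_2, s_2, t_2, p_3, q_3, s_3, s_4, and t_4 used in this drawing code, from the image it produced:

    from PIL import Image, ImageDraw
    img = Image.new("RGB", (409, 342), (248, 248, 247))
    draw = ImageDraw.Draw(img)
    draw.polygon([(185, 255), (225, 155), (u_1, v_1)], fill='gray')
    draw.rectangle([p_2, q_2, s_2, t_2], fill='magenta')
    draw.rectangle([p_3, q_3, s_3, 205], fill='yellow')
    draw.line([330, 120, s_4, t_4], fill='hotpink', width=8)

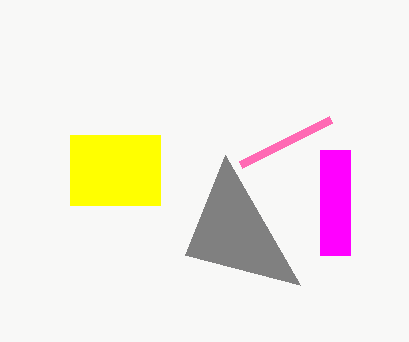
u_1 = 300; v_1 = 285; p_2 = 320; q_2 = 150; s_2 = 350; t_2 = 255; p_3 = 70; q_3 = 135; s_3 = 160; s_4 = 240; t_4 = 165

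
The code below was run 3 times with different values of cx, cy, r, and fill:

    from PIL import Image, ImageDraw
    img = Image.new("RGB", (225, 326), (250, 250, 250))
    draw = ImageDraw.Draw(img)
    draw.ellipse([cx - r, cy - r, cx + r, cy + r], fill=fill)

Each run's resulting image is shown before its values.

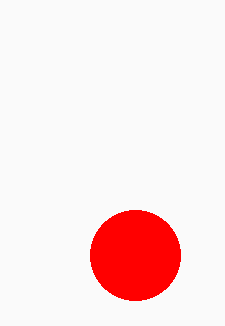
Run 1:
cx = 135, cy = 255, r = 45, fill = 'red'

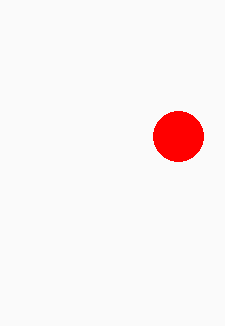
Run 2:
cx = 178; cy = 136; r = 25; fill = 'red'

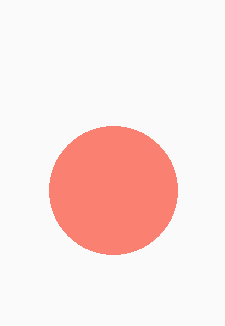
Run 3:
cx = 113, cy = 190, r = 64, fill = 'salmon'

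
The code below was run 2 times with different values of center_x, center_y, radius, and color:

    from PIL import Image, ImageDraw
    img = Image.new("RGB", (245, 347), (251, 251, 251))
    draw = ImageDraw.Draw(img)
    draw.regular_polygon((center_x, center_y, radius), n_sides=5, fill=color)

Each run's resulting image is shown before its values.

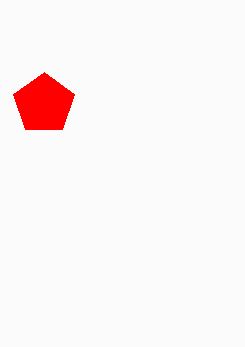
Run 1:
center_x = 44; center_y = 104; radius = 32; color = 'red'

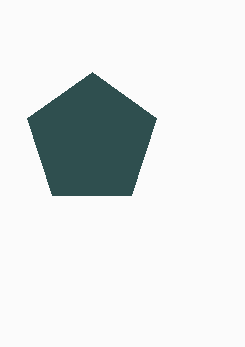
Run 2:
center_x = 92; center_y = 140; radius = 68; color = 'darkslategray'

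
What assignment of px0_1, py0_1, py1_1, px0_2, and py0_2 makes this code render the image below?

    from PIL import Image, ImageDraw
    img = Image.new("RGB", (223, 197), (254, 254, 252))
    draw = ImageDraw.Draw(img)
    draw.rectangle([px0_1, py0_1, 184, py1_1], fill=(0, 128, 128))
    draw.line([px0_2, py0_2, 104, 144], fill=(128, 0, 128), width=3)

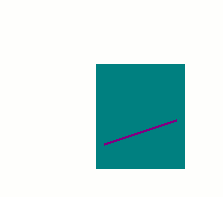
px0_1 = 96; py0_1 = 64; py1_1 = 168; px0_2 = 176; py0_2 = 120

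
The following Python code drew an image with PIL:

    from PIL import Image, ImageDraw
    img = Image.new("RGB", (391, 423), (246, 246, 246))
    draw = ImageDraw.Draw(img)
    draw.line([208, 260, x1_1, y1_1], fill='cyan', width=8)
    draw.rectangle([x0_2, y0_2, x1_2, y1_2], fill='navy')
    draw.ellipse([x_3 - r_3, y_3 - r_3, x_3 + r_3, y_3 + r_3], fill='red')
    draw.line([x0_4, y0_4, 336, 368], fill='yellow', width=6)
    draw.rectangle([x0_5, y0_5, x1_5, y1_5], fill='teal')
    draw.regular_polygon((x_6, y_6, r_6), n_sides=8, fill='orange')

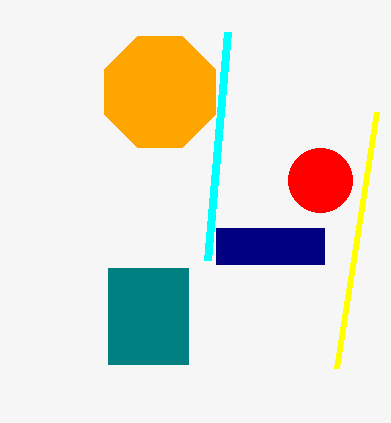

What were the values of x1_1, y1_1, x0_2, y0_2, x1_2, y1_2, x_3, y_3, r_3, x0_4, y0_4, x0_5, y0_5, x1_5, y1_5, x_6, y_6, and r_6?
x1_1 = 228
y1_1 = 32
x0_2 = 216
y0_2 = 228
x1_2 = 324
y1_2 = 264
x_3 = 320
y_3 = 180
r_3 = 32
x0_4 = 376
y0_4 = 112
x0_5 = 108
y0_5 = 268
x1_5 = 188
y1_5 = 364
x_6 = 160
y_6 = 92
r_6 = 60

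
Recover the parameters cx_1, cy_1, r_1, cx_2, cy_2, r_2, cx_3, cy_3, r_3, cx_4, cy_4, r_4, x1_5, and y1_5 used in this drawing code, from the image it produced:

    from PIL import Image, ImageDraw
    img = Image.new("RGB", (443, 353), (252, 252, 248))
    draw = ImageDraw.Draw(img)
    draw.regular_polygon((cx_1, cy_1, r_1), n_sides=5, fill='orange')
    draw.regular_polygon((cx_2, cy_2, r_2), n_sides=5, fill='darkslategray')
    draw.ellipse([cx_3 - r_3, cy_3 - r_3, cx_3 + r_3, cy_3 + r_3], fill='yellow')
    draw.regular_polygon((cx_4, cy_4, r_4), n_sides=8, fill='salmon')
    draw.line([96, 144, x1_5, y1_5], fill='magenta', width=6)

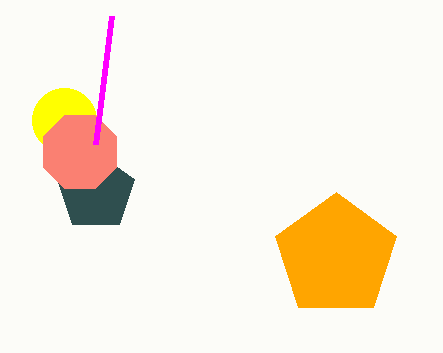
cx_1 = 336
cy_1 = 256
r_1 = 64
cx_2 = 96
cy_2 = 192
r_2 = 40
cx_3 = 64
cy_3 = 120
r_3 = 32
cx_4 = 80
cy_4 = 152
r_4 = 40
x1_5 = 112
y1_5 = 16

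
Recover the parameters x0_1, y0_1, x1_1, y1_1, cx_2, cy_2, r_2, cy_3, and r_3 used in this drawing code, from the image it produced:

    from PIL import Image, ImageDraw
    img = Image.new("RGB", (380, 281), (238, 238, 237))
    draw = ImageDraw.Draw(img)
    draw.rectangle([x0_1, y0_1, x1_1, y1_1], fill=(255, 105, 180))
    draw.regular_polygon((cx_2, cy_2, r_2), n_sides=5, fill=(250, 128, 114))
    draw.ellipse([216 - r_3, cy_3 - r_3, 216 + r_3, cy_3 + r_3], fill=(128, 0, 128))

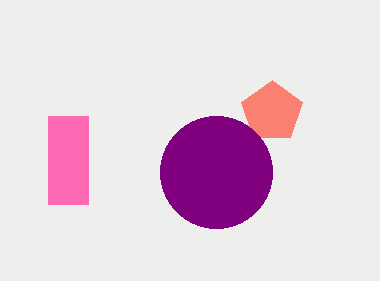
x0_1 = 48
y0_1 = 116
x1_1 = 88
y1_1 = 204
cx_2 = 272
cy_2 = 112
r_2 = 32
cy_3 = 172
r_3 = 56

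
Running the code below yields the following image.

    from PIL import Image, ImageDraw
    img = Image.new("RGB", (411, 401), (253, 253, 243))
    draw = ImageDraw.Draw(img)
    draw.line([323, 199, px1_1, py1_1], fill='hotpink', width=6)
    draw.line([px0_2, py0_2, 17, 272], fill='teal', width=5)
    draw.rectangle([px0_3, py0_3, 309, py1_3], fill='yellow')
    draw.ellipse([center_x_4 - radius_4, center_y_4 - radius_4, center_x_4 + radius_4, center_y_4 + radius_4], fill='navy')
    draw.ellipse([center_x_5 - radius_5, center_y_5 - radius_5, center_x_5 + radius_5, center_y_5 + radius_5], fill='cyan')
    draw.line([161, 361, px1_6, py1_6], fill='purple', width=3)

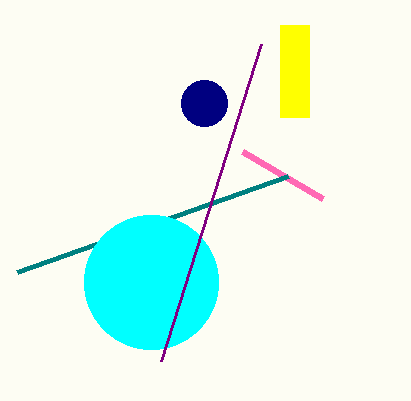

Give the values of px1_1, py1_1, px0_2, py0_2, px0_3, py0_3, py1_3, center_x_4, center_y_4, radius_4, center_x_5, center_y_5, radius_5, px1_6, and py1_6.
px1_1 = 243, py1_1 = 152, px0_2 = 288, py0_2 = 176, px0_3 = 280, py0_3 = 25, py1_3 = 117, center_x_4 = 204, center_y_4 = 103, radius_4 = 23, center_x_5 = 151, center_y_5 = 282, radius_5 = 67, px1_6 = 261, py1_6 = 44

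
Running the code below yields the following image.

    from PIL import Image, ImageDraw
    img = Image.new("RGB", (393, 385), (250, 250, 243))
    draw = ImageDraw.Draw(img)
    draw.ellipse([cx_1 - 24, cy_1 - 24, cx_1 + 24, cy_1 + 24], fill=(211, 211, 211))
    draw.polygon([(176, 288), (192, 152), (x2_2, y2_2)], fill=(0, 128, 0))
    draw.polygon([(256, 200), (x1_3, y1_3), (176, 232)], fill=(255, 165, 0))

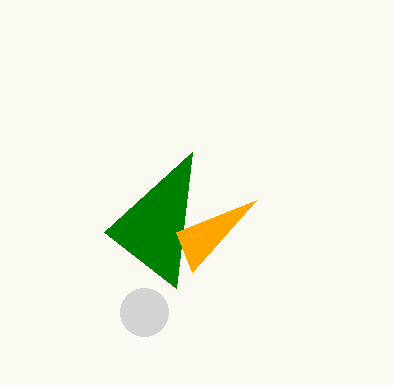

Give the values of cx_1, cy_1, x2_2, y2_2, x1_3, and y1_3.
cx_1 = 144
cy_1 = 312
x2_2 = 104
y2_2 = 232
x1_3 = 192
y1_3 = 272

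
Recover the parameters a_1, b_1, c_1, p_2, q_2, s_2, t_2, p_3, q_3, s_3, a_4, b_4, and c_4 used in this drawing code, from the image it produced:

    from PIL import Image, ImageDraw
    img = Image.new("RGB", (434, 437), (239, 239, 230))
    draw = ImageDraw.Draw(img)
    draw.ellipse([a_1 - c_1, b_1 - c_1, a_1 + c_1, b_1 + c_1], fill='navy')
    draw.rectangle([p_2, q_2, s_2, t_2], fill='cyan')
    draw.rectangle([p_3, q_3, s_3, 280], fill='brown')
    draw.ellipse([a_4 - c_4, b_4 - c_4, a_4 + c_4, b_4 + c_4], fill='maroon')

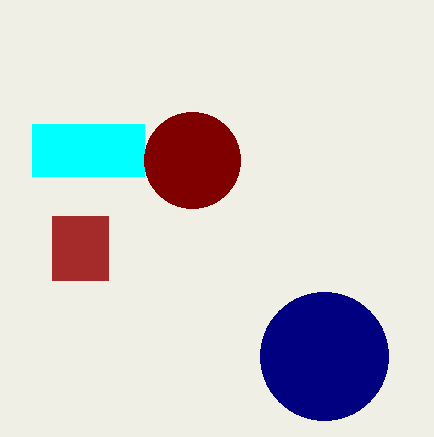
a_1 = 324, b_1 = 356, c_1 = 64, p_2 = 32, q_2 = 124, s_2 = 144, t_2 = 176, p_3 = 52, q_3 = 216, s_3 = 108, a_4 = 192, b_4 = 160, c_4 = 48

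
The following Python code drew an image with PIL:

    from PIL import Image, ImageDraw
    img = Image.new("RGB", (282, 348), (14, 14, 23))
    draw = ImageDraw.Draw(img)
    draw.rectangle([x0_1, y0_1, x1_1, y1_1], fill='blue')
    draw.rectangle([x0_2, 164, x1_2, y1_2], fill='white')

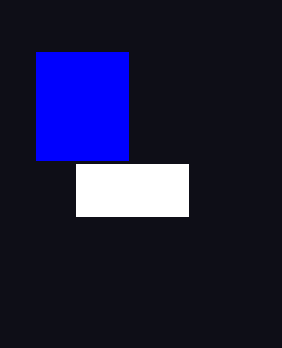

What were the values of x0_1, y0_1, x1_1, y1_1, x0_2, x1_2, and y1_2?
x0_1 = 36
y0_1 = 52
x1_1 = 128
y1_1 = 160
x0_2 = 76
x1_2 = 188
y1_2 = 216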